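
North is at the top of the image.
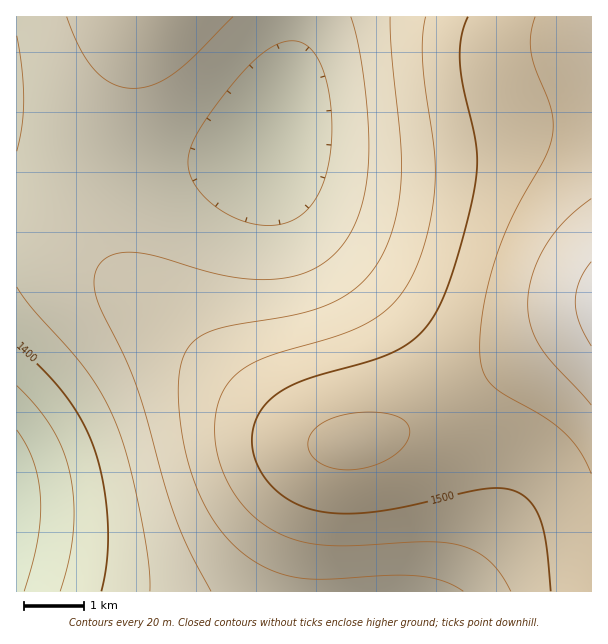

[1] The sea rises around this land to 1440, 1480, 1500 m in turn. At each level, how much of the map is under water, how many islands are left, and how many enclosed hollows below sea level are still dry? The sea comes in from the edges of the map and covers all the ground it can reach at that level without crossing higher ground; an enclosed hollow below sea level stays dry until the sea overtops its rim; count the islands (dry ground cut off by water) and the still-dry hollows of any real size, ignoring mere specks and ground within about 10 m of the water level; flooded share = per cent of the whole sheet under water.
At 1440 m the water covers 36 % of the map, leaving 0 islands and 0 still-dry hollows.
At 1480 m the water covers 60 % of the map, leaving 0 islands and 0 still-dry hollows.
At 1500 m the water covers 71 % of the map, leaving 0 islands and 0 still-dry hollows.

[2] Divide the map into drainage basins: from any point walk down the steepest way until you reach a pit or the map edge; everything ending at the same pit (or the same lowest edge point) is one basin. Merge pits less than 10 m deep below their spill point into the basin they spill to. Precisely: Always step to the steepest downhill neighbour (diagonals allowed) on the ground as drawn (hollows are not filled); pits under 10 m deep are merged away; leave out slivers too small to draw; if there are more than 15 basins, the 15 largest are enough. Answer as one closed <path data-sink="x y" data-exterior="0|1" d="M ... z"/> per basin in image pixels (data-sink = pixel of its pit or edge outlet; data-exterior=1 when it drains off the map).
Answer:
<path data-sink="275 137" data-exterior="0" d="M591 16l-448 0-28 82-15 67-2 48 5 26 9 22 12 18 104 99 44 36 39 24 22 6 24-2 44-12 28-14 116-74 25-14 22-8z"/><path data-sink="17 507" data-exterior="1" d="M141 16l-125 1 0 574 575 1 0-272-21 8-25 14-90 60-44 24-39 13-39 5-31-11-36-24-53-45-89-85-12-18-9-22-5-26 0-31 11-63z"/>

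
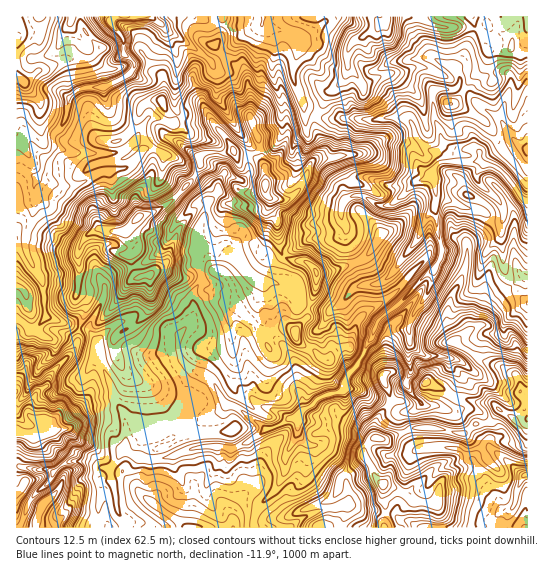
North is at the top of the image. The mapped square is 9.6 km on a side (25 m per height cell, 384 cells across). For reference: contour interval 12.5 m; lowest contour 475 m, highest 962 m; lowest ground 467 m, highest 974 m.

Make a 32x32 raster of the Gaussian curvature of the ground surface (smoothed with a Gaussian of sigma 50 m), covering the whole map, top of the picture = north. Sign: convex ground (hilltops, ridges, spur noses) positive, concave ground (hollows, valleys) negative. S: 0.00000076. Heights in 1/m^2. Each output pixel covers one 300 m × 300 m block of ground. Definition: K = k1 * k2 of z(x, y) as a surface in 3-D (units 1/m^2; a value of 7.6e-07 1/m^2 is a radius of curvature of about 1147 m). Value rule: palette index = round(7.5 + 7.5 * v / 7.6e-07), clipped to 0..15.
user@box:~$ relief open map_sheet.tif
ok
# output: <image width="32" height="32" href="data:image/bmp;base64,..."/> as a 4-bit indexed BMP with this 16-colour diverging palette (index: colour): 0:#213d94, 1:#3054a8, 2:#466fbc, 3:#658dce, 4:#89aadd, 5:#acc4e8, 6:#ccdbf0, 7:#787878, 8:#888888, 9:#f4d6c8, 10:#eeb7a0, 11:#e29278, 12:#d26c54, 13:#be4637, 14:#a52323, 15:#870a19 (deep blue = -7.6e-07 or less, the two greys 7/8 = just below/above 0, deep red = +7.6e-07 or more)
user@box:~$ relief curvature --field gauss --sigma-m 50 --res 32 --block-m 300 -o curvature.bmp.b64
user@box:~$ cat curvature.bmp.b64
<image width="32" height="32" href="data:image/bmp;base64,Qk12AgAAAAAAAHYAAAAoAAAAIAAAACAAAAABAAQAAAAAAAACAAATCwAAEwsAABAAAAAAAAAAlD0hAKhUMAC8b0YAzo1lAN2qiQDoxKwA8NvMAHh4eACIiIgAyNb0AKC37gB4kuIAVGzSADdGvgAjI6UAGQqHAFZbd3iHeHiHd5hod3llh3hqd3d3mIeHd3iFmkeGx3eHyblneIh3h3h4lofHWJd3eGU6aId3iHeIh4cHWaiHeJeIpXZ4eIeId4h4f3OnhXdpebZYiHd3h4eliJXZaIqJiWifZnd3d3mZWIdHaVp4coim9jeHd3h3Z3hdR2OJaFuVZJlneId4eHiHdIiQbXZ4ST0sd3eHeHd3d3iC/w93iHf0PGeHh3d4eJiNQMoWC1WHWbaZd3d4eIhnN7mC5Op1qnV0JoZ4iId3WqaAyHdnjkeXaGh5RXiIh3haiVllhod4loyHSbqHh3h4Znd2aoaHd5iFeqqoNYeIedeIhoOXd3h4d5hyjmeXeHfURYd8Znl4dmtninOneHc1aZh3bnSXd3d4d0V5iHiWiIeIq4Vctpl3l4ifZ2dniDaHeVdmeXd4eHa3stRag1maiHm5h2WWZoiHZXaM0rp/iKh3dIaHjJp3h4iJdfBvVmSUiHlYW1V3eHd3d1svDBCGs5yYiGeYiIaHiIdmqpZqaMV4alhpd3eIeHiHdoem+ZdmapSWVmiIh4nEeXtal5dndot3l62HeKZ2SYiFc1dYaIh6Z1l1aod3Z4b1iKuod3eXhlpmmIaXhneJk1dkZZdnd4iHmHeId4h3bkiHeLh4eIenbGh3d4h4lk8YaXd3h3eHlYtHilh3"/>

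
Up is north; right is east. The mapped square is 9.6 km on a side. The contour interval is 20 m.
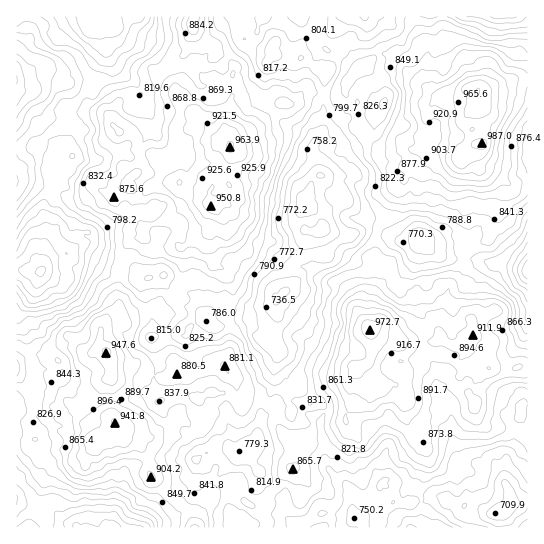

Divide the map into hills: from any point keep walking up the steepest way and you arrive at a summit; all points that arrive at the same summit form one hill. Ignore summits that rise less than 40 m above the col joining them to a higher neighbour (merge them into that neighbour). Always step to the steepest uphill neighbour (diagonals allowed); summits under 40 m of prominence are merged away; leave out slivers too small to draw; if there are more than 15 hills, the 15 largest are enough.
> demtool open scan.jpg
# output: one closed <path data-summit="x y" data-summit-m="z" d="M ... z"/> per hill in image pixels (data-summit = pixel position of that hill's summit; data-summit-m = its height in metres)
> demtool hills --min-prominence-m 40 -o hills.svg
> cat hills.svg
<path data-summit="370 330" data-summit-m="973" d="M325 229l-20 1 2 7-7 18-9 11 0 17-16 20 0 4-1-3-20 4-20-1-9-11-8 0-6 5-2 8-4 5 0 7 4 3 5 3 8 0 19-7 22-4 11-8 2 10-7 12-2 12 13 11-7 20-1 24 5 4 4 0 7-8-3 11-11 4-13 10-4 13 0 10-10 3-7 7 11 8 8 15-3 13-11 12 3 6-5 8 0 6-10-2-4 5 2 6 67 0 1-4 6 0 16-11 13 0 28 6 18-17 0-16 2-2 11 7 8 13 9 1 4-4 9 0 11-5 9 1 12 7 12-7 2-14-5-14 9-5 5 0 7 7 12 4 8 7-1-9 3-18 6-9 4-23 4-8-1-8 8-4 0-133-23-7-11 1-27-7-18 2-16-7-15-13-15 4-9-6-21-5-34 3z"/><path data-summit="230 147" data-summit-m="964" d="M109 23l-6 6 2 26-8 30-4 6-7 1-13 13-8 4 2 13-4 7-2 14 11 14-3 2-1 11-8 9-7 15-8 8-2 7 4 22-4 15-2 23 9-10 16-6 13 10 12 1 18 9 22 2 8 4 24-4 0 4 2 6 8 7 12 0 12 5 8 22 6-18 6-5 8 0 9 11 20 1 20-4 17-21 0-17 9-11 7-18-6-15 0-9 3-6 0-8 7-14 9-10-8-26 8-15-1-12 4-9 1-31 3-12-13-3-21-15-6-1-12 2-4-4-12-1-14-9-26 28-12 1-8-8-4 0-6 7-14-2-26-20-7 0-21-6z"/><path data-summit="478 91" data-summit-m="1001" d="M527 16l-284 0 1 22 10 7 9 4 8 0 4 4 12-2 6 1 21 15 13 3-3 12-1 31-4 9 1 12-8 15 8 26-9 10-7 14 0 8-3 6 0 9 3 7 5 2 16-2 14 6 34-3 21 5 9 6 15-4 15 13 16 7 18-2 27 7 11-1 22 6z"/><path data-summit="107 353" data-summit-m="948" d="M66 253l-16 6-9 13-25-2 0 131 15-6 7-14 8 2 11-10 3 1 5 11 8 7 22 9 7 0 9-4 26 0 4-2 8 0 5 5 6 2 1 7 8 12 16 12 11 16 3 8-4 3-21 0-12-3-32 11-5 5-1 12-8 14-4 28 118 1-1-6 4-5 10 2 0-6 5-8-3-6 11-12 3-13-8-15-11-8 7-7 10-3 0-10 4-13 13-10 13-6-1-6-5 5-4 0-5-4 1-24 7-22-11-6-2-7 9-20-1-9-16 8-18 3-12 5-15 2-9-6-8-25-12-4-12 0-8-7-3-9-23 3-8-4-22-2-18-9-12-1z"/><path data-summit="114 423" data-summit-m="942" d="M59 373l-2 0-11 10-8-2-7 14-15 7 0 27 5 2 9-4 3 1 3 3-1 8 8 7 2 9 0 8-4 10-25 21 0 7 22-1 17 12 8 9 15 7 33 0 5-29 8-14 1-12 5-5 32-11 12 3 21 0 4-6-14-21-8-5-13-14-4-12-6-2-5-5-8 0-4 2-26 0-9 4-7 0-22-9-8-7z"/><path data-summit="17 81" data-summit-m="902" d="M87 16l-71 1 0 252 5 2 18 1 2-2 2-24 4-15-4-22 17-27-12-9 1-14 4-3 5 3 8 0 6-4-11-12 2-14 4-7-2-13 8-4 13-13 7-1 7-12 0-8 5-16 0-12-2-6 0-8 2-4-15 7-2-2z"/><path data-summit="193 26" data-summit-m="912" d="M242 16l-109 0-25 6 13 17 21 6 7 0 26 20 14 2 6-7 4 0 10 8 10-1 21-22 4-7z"/><path data-summit="410 527" data-summit-m="826" d="M439 496l-5 0-11 5-9 0-4 4-12-1-5 4-10-1-4-4-17 16-6 0 3 1 6 8 134-1 0-10-2-4-19 0-5 3-8 0-8-5-4-8z"/>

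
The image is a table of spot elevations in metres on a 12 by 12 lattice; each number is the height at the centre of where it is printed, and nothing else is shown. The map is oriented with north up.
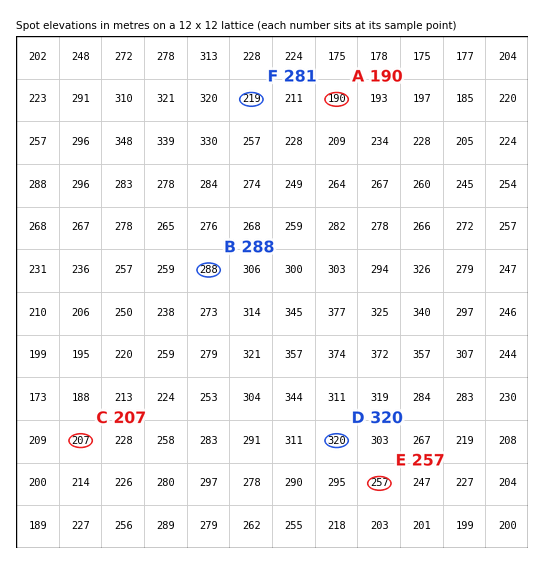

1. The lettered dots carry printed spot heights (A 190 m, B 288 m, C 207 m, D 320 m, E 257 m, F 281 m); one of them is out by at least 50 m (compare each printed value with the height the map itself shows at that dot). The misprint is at F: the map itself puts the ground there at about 219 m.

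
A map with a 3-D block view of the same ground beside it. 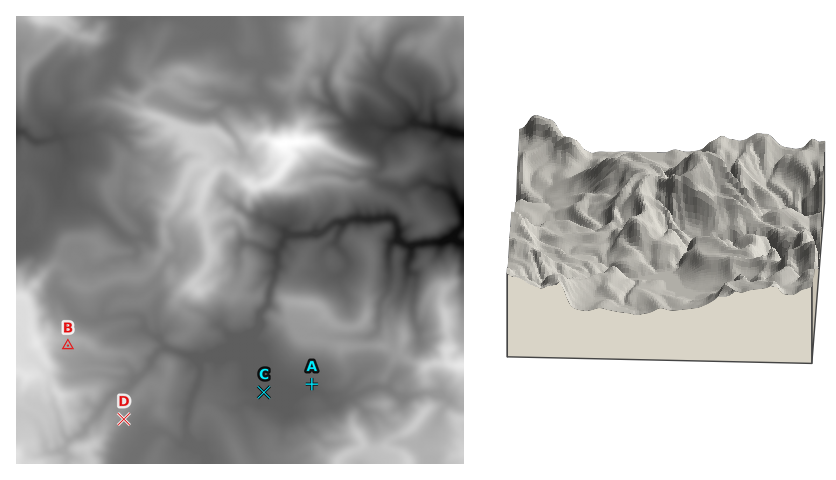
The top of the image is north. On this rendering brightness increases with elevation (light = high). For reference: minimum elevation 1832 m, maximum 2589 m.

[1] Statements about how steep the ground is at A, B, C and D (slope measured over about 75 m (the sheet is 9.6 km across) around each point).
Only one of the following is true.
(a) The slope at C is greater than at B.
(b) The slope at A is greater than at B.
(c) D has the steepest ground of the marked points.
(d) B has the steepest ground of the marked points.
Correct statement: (c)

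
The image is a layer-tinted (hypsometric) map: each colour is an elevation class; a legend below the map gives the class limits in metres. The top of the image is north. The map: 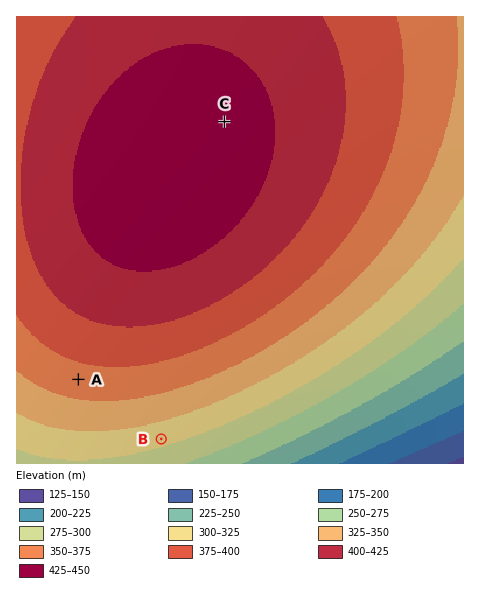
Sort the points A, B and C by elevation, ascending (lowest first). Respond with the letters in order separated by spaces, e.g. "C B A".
B A C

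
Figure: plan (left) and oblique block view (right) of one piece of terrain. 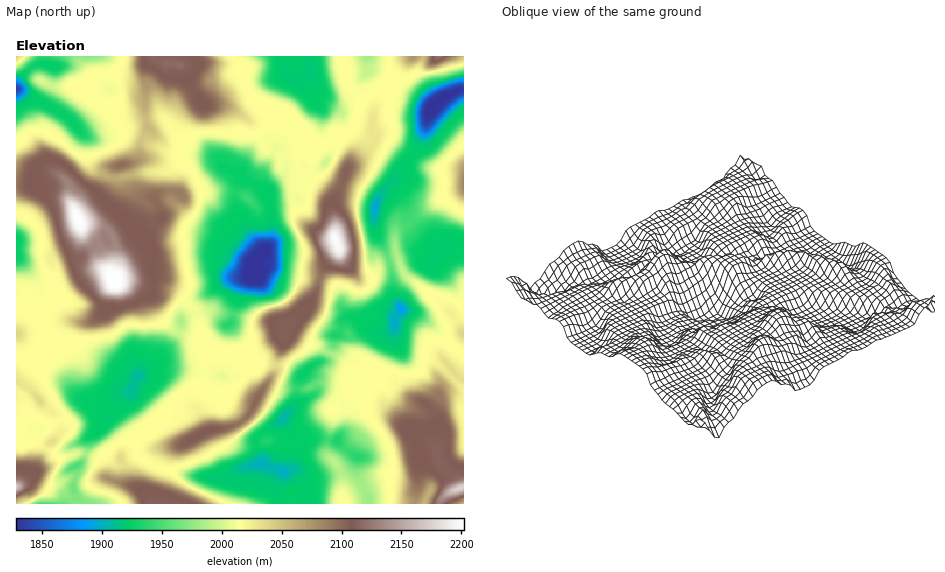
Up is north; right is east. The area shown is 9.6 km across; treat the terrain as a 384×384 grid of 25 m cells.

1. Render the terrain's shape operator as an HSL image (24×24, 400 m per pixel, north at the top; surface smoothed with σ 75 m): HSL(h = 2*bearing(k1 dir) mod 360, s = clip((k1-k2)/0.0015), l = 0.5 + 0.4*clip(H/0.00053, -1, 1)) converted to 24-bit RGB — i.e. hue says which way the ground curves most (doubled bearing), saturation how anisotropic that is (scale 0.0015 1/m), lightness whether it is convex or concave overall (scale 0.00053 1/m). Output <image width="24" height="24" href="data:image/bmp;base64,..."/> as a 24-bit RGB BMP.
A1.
<image width="24" height="24" href="data:image/bmp;base64,Qk32BgAAAAAAADYAAAAoAAAAGAAAABgAAAABABgAAAAAAMAGAAATCwAAEwsAAAAAAAAAAAAAvaPuJsPoQ83MlChUc1MueCIzje6ql77Mq9zkntzhqTuXpxgjdTgbhztLgnyReHOEJ1OQ4uC/akV6do1fVkOU3c5vEwLp/8z632q44KXvHYCEJDCfx9L1esjyb9iMik4egFELMyYALC4Fan1GZ5J/moFseF9KjGRuKmBRqdt4Y0C4t4+5PSJg5timOLSnSKouKCjA4TdV1TbnAJDq1JBzsqdZcTxBozh63WJXdsxIblDRMcIpKolgeoRRdoyZR1KQwe3nyEtwKBsVp44/bR+grMCNiJaCLupzMUdan2xZ1XVpAkYPEHVY6KXLh26WN5+mnJ/t+s/8zHXtzOZJBS4TVa+YfnSSWl54oIMTPiwXlV+WQkKYbeVLgpmBkZOB1udMbVp7eYRmkdClsGTtPWBzFGgm6IDauYSkPGw3Lnob2+5T8HP//8zlBkooMGZXjzSb2s+2Z3DMdLS1Kj2v2OzhmW+Jna+I1SC2YlSBjsOba9o5QRsoe4B1aolyHksu4FGiyZS2eo52enReKUlT+NXT4Y3JFWNuGGhc2ZOCmX6GeH+ETZF7kz6Xw7Haz7uTgC6ScqWnrJVpdCE5lohQOI5Wi4h0WHp4KmE7wVMwtYJ+eIV1XH18JY5N/8zYKHieKUOpP1ersaOMfYKCdYB0QJZkXXI307GCpDeYfWdtkHyApHS0oa++qnNdRXBkcGqLbYJ8Mi9Xy8yHiHuAeYWHa4Fukk4V82MYCjsfDk8dxKeLh5+nrd/oHxnI1UNpnqtLmKJrZpxuenyAhXp8kHFbvFBYQY4uQ0YhU08qLmxRrsCRgbCod3LQnk2Y0TKv9NjXG6vgN+r6Ms2XpONQUx8VKBE44MyJfJt2jE9fo3Cee3SCkkqr8Xn26Xd4oastPFerWsnFOMzMq6x3lNI3DxQk0zTY2PPhtI6d6Hd4JmsoJXhSdlBMk591LD9qV9B/wz1Kc6yKfnV2e36AVYhtKxUM5ZhI6SJQf5bUztmYIm5zbc2RwK7fIFC3JOLNhMnk+4f39tXfhYnRKQ0ycJAlTIc4IixSThwUlt6HfZqNmIukh3eCZB9eaN+z12u12/DpKqe4uZCKQHLGns5sFVYoJ8eDKIMaJwwMSk4a6pBe/E49TxZYsuemSLrWRhllzP/xgajo1E3ItiuCsXlrYBiYXLDQyOnk0d7Lcjifn5p6aZ/NksdylSqOiY0rOlddGzlFpklMuXJY/26GYeqnPf/g1HjbRv/rYogUOyscM59LVCV4wz10uN1VV5AoQ5sxvKVKej9tpsGMgTyTv65dPDpo2ZWWIFJGDhQlUJRGiUgs2n9v2vfUHLDLTA934e6JVj5keH57YnZgHYkcVB91z3to6vPYNZKYoV+AfXaAxaR+KmtAvpppNU5mm4CG2FrOIVi2GzlyuvPpot7r9PLXKh+qGA414q2FhGeDbmJTTCshYqMuKJlgT9HJ2/LZbziah2eFfoeQqoSA1mWllL9TM1pqTH50l3BoPjuSXezdG3Zh4+k89+yFUhFLHy9asot4vkOqvUWffK7WpLbdeMvMRuuDumpHeVakbXKfjG2fkpPKrI7bhmvevrzcLjqWg7ynOCNRw+BqLlFs6M2c68SWljJJDDo4bIRlPDyC1K+ptDO7wLOgeXGJgMOJXMTOpyBoknUrRZcgSmUeno42zXM9P2G3fEBtfkhKYyVlityJboh6F1xd/dTOvHTAGpmoSHRsOydZudOLR2GZso3RubreoOnPcxiCPY/I06js5KjmY3O6Y3N7z9V0IRIdXDwpgS8ycNe3h56Ai4Z+LGdplfFr23fC3IupFFhPH6GcxWvcSqXGP5g4uM8mr9w2Jgcup1IbV3RAtXNCq7JgYl2IwmJgeS2jhbbTc7vIeZaAeIN7gI2GgHaiRIhKmFdPrISO6LOfDYOgIjGb3W+E0s1xrebQbAUhQw4nh86Jb26GoqtXo6RIbTxTvjU3ZMJTQ41mbLisc3CGgpeOjuXZYB6twWyFkIVynpl64d+RDzM7FFBsYMw94DQwMBIDkxw0mt7JfpySY1F8xLWMhTtqQUV0rdu+wMfYgZfHZU2ElsrXruvrWBMyGhs01qtacY96mHt25r6iVCIyBywWF6QqAHsuzfP+ubX3r4y0h3WDUll6vW5IrFOpgLK6jLx0aplJa0NkqctlHT8UWS8igGhtQBpXyemxXI+VmnmKu3p630qSb0goDiwHAGAdLzIBGioJpc9UskuZbjl/2Itwi6uuhpOgk6O9u8LpPUC+2uXwaCnPdHCBdHB/NSGUz92tUGyMmGN3u0KLjwzv+tHsgKfD"/>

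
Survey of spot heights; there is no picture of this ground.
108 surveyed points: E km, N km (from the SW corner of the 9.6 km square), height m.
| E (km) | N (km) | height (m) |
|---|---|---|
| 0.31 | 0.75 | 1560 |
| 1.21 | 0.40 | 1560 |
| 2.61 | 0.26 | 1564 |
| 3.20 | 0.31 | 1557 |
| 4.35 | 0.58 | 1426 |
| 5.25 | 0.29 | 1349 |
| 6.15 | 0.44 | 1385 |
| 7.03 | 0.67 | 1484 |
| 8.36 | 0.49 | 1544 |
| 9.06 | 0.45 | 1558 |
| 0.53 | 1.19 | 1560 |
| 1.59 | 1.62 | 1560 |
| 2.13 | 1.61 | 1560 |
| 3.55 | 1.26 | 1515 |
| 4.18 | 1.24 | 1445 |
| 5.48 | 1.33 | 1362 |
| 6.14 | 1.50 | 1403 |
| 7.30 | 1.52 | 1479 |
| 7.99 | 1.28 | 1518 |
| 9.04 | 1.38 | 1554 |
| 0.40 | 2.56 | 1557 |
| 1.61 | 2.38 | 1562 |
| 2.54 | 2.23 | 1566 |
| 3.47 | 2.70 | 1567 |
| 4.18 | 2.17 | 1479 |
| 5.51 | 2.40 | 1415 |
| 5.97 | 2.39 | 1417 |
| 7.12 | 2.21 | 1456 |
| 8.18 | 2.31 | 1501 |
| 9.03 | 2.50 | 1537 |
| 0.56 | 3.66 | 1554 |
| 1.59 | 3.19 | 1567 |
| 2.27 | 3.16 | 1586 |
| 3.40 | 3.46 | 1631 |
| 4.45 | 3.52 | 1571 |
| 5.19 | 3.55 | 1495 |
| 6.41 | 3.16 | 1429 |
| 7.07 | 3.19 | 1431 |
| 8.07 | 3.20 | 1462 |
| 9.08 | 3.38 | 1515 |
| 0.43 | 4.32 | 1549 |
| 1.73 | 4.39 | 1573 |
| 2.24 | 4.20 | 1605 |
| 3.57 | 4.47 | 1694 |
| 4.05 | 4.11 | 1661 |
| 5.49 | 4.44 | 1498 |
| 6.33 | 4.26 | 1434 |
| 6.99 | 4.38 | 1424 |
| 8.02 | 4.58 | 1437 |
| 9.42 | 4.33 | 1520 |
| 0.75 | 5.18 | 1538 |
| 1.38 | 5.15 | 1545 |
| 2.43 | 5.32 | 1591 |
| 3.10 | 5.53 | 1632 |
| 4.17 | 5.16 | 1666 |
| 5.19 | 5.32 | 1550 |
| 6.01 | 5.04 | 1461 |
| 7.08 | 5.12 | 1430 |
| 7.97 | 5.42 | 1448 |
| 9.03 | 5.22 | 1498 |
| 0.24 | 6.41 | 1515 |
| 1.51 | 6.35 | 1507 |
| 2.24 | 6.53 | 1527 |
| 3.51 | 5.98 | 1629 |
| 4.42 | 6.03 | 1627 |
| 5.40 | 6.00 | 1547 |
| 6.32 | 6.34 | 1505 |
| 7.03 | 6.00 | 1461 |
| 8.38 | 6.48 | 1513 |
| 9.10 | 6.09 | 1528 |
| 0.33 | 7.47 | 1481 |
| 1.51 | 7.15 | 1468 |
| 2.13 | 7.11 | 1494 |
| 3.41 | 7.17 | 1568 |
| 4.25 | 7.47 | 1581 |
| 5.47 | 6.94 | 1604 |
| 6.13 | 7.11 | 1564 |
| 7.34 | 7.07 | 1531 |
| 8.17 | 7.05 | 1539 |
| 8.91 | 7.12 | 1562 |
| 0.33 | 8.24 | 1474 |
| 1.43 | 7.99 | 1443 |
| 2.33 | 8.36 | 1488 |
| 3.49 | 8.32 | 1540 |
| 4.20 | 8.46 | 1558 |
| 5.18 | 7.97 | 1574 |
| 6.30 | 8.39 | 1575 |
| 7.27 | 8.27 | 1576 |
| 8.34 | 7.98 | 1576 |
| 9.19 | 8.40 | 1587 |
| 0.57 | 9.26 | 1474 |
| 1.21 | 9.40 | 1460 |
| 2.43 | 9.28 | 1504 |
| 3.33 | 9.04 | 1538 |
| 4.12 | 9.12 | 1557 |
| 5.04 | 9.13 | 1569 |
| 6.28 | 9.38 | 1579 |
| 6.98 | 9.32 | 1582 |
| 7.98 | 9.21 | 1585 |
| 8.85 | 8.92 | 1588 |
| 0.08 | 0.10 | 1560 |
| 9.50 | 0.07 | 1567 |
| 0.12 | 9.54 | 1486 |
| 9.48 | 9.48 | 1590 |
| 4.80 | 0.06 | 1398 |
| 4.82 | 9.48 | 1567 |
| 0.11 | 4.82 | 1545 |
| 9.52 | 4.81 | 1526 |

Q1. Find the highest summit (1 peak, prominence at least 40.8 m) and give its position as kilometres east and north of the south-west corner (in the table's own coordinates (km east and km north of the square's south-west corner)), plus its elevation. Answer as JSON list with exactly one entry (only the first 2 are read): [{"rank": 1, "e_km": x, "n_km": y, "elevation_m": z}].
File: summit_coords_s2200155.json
[{"rank": 1, "e_km": 3.64, "n_km": 4.61, "elevation_m": 1696}]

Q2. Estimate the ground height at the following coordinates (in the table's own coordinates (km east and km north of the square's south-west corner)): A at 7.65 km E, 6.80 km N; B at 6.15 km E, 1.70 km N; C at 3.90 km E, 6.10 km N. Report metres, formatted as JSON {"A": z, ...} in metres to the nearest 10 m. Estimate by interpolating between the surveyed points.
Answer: {"A": 1520, "B": 1410, "C": 1640}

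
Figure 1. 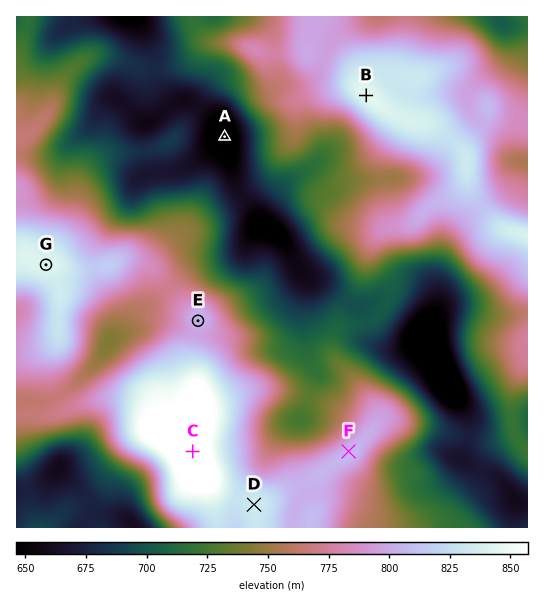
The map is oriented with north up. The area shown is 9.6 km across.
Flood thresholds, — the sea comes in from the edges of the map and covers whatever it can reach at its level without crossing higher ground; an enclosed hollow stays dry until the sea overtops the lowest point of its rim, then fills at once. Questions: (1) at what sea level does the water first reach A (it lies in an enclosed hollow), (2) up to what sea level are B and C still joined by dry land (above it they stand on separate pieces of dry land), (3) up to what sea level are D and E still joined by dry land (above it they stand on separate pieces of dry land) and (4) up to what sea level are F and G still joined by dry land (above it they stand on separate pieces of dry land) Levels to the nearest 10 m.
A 680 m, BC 700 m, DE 800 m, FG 770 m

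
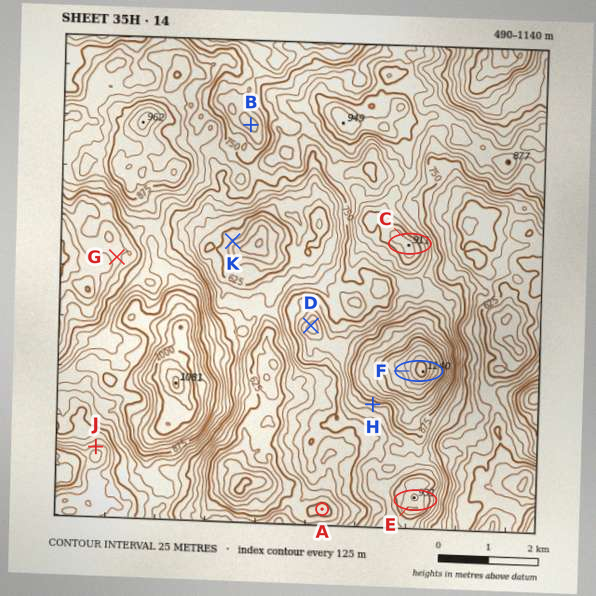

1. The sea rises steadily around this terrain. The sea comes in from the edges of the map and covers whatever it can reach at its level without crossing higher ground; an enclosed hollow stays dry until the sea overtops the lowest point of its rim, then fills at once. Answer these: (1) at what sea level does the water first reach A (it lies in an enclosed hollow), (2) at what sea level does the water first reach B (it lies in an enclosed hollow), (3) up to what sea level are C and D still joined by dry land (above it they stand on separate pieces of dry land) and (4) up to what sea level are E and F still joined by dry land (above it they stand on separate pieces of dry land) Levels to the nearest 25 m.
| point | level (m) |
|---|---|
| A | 650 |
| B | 725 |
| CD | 800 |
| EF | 825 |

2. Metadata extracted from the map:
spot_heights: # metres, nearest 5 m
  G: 685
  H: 855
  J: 665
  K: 595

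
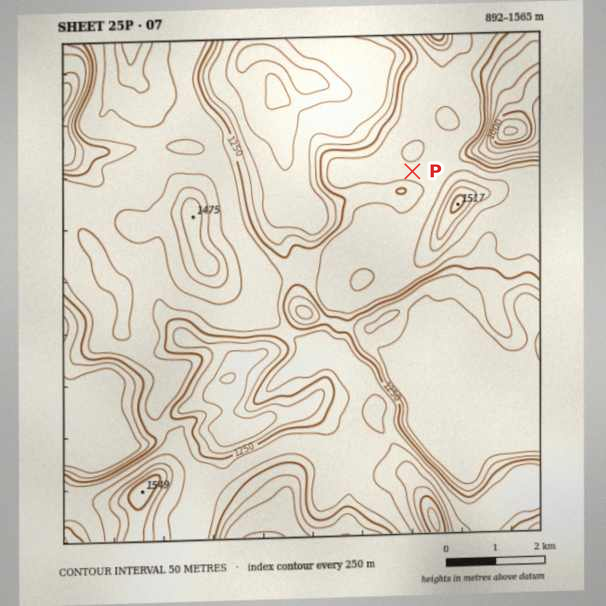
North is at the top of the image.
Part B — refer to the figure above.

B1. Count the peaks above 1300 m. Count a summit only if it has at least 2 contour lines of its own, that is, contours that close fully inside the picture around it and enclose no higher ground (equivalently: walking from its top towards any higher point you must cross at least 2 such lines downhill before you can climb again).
2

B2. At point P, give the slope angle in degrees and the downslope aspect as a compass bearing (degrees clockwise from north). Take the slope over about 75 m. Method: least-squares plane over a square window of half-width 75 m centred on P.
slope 5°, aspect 188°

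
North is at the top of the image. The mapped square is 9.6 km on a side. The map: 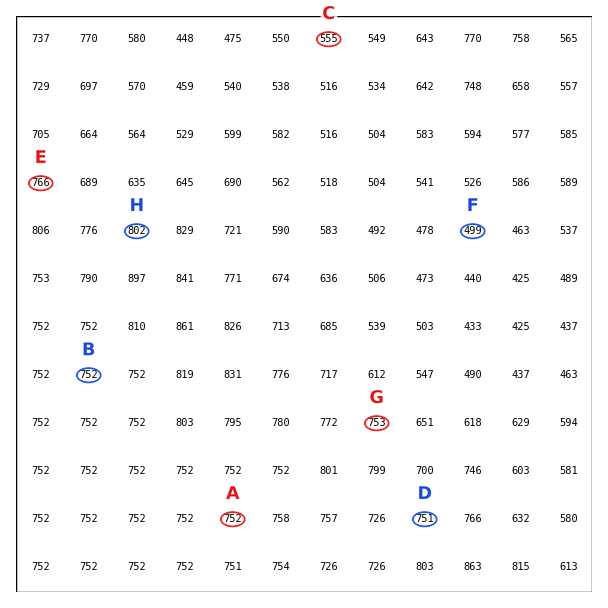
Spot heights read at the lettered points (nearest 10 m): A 750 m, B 750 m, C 560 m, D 750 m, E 770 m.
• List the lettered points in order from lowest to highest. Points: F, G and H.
F G H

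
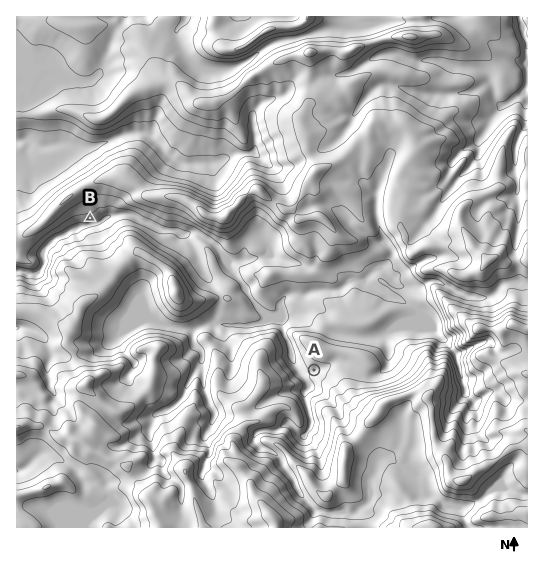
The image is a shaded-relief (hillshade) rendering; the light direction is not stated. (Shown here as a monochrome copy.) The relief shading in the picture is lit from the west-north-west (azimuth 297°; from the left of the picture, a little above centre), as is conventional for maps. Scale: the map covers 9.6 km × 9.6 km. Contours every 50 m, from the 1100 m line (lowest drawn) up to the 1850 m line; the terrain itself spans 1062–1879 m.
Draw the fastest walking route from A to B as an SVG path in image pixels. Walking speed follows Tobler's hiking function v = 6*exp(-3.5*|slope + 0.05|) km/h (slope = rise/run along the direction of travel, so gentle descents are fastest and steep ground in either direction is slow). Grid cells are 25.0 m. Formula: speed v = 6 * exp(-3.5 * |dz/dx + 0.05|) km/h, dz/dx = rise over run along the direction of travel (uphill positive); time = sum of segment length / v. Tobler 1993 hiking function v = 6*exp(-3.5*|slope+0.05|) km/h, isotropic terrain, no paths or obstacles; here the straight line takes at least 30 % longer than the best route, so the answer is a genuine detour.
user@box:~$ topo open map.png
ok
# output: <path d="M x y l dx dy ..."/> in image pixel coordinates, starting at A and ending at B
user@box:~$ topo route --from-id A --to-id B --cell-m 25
<path d="M314 370l-3 0-2-1-8-8-10-19-5-5-3-6-4-4-8-4-33-33-1-3-4-4-19-9-8-8-4-8-15-15-8-4-2-4-3-2-5-3-6 0-8-4-5-1-21-11-24 0-8 4-7 0"/>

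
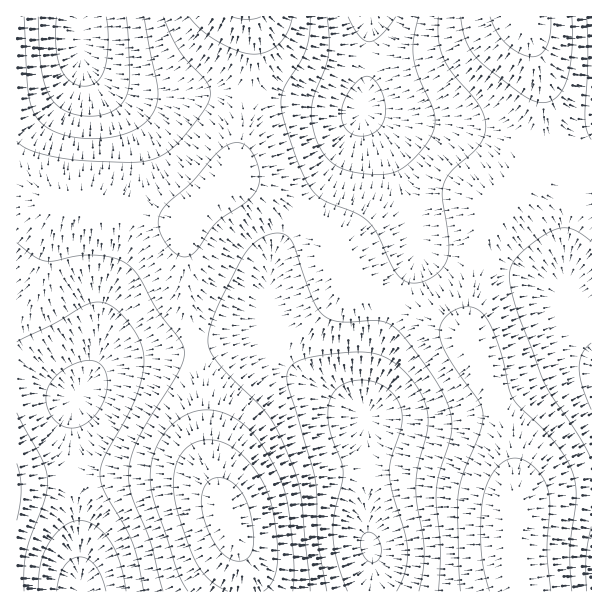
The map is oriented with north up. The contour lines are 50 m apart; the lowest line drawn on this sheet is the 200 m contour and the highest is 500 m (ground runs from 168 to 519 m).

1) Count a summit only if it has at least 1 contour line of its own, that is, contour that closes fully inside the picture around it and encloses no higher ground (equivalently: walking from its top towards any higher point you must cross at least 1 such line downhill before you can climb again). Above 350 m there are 2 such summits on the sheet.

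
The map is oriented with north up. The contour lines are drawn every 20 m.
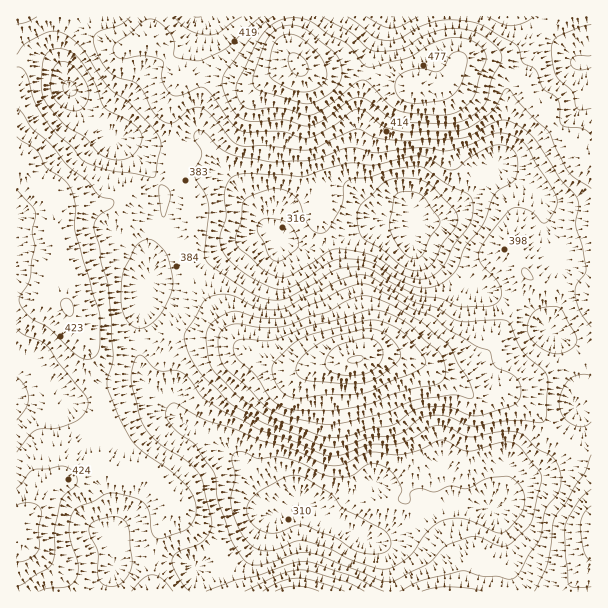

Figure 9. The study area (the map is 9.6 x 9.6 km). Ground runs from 290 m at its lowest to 540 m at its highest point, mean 395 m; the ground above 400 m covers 39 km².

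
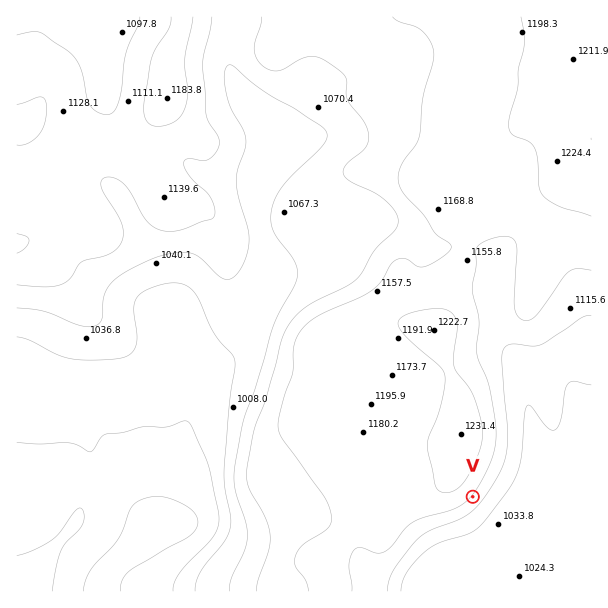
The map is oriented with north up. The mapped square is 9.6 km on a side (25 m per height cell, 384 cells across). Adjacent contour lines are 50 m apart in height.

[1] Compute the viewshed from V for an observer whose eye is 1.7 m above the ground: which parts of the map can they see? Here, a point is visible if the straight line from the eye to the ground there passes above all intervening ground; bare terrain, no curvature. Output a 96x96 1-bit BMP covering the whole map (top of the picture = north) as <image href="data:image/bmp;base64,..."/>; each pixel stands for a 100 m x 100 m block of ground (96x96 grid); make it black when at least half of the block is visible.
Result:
<image width="96" height="96" href="data:image/bmp;base64,Qk2+BAAAAAAAAD4AAAAoAAAAYAAAAGAAAAABAAEAAAAAAIAEAAATCwAAEwsAAAIAAAAAAAAA////AAAAAAAAAAAAAAAAAB////8AAAAAAAAAAA////8AAAAAAAAAAAf///8AAAAAAAAAAAP///8AAAAAAAAAAAH///8AAAAAAAAAAAD///8AAAAAAAAAAAB///8AAAAAAAAAAAB///8AAAAAAAAAAAA///8AAAAAAAAAAAA///8AAAAAAAAAAAAf//8AAAAAAAAAAAAf//8AAAAAAAAAAAAP//8AAAAAAAAAAAAP//8AAAAAAAAAAAAP//8AAAAAAAAAAAAf//8AAAAAAAAAAAAf//8AAAAAAAAAAAAB//8AAAAAAAAAAAAA//8AAAAAAAAAAAAAf/8AAAAAAAAAAAAAH/8AAAAAAAAAAAAAD/8AAAAAAAAAAAAAB/8AAAAAAAAAAAAAA/8AAAAAAAAAAAAAAf8AAAAAAAAAAAAAAf8AAAAAAAAAAAAAAP8AAAAAAAAAAAAAAP8AAAAAAAAAAAAAAH8AAAAAAAAAAAAAAH8AAAAAAAAAAAAAAD8AAAAAAAAAAAAAAB8AAAAAAAAAAAAAAA8AAAAAAAAAAAAAAA8AAAAAAAAAAAAAAAcAAAAAAAAAAAAAAAcAAAAAAAAAAAAAAAMAAAAAAAAAAAAAAAMAAAAAAAAAAAAAAAEAAAAAAAAAAAAAAAEAAAAAAAAAAAAAAAAAAAAAAAAAAAAAAAAAAAAAAAAAAAAAAAAAAAAAAAAAAAAAAAAAAAAAAAAAAAAAAAAAAAAAAAAAAAAAAAAAAAAAAAAAAAAAAAAAAAAAAAAAAAAAAAAAAAAAAAAAAAAAAAAAAAAAAAAAAAAAAAAAAAAAAAAAAAAAAAAAAAAAAAAAAAAAAAAAAAAAAAAAAAAAAAAAAAAAAAAAAAAAAAAAAAAAAAAAAAAAAAAAAAAAAAAAAAAAAAAAAAAAAAAAAAAAAAAAAAAAAAAAAAAAAAAAAAAAAAAAAAAAAAAAAAAAAAAAAAAAAAAAAAAAAAAAAAAAAAAAAAAAAAAAAAAAAAAAAAAAAAAAAAAAAAAAAAAAAAAAAAAAAAAAAAAAAAAAAAAAAAAAAAAAAAAAAAAAAAAAAAAAAAAAAAAAAAAAAAAAAAAAAAAAAAAAAAAAAAAAAAAAAAAAAAAAAAAAAAAAAAAAAAAAAAAAAAAAAAAAAAAAAAAAAAAAAAAAAAAAAAAAAAAAAAAAAAAAAAAAAAAAAAAAAAAAAAAAAAAAAAAAAAAAAAAAAAAAAAAAAAAAAAAAAAAAAAAAAAAAAAAAAAAAAAAAAAAAAAAAAAAAAAAAAAAAAAAAAAAAAAAAAAAAAAAAAAAAAAAAAAAAAAAAAAAAAAAAAAAAAAAAAAAAAAAAAAAAAAAAAAAAAAAAAAAAAAAAAAAAAAAAAAAAAAAAAAAAAAAAAAAAAAAAAAAAAAAAAAAAAAAAAAAAAAAAAAAAAAAAAAAAAAAAAAAAAAAAAAAAAAAAAAAAAAAAAAAAAAAAAAAAAAAAAAAAAAAAAAAAAAAAAAAAAAAAAAAAAAAAAAAAAAAAAAAAAAAAAAAAAAAAAAAAAAAAAAAAAAA="/>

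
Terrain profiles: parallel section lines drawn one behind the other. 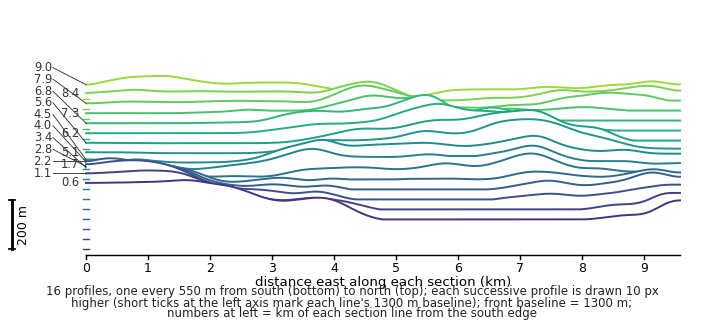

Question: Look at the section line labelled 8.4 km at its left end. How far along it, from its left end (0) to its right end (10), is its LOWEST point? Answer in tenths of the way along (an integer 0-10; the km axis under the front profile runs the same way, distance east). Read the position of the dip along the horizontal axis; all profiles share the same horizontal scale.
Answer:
6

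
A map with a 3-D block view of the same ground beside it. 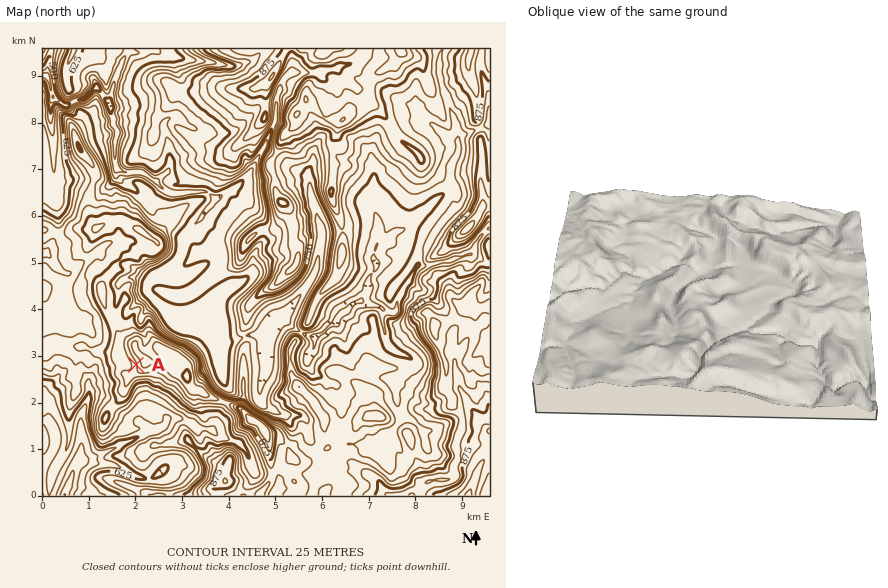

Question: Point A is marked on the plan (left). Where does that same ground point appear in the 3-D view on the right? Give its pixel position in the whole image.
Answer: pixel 801 248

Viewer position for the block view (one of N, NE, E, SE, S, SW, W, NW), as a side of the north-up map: N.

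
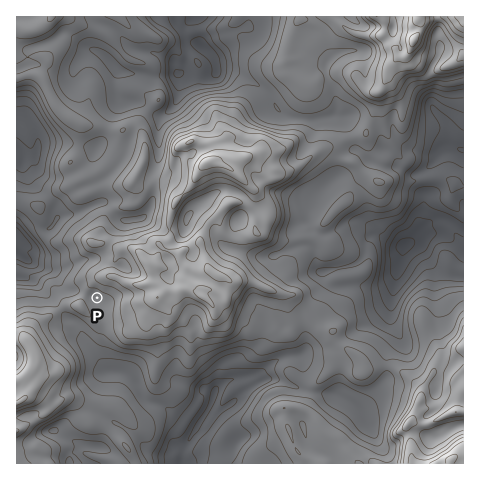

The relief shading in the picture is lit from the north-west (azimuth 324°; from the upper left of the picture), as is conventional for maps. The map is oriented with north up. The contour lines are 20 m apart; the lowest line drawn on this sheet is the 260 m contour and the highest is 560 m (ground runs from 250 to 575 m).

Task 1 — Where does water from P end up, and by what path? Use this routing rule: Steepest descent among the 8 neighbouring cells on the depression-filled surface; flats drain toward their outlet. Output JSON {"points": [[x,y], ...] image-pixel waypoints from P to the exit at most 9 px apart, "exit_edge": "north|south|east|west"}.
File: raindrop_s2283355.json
{"points": [[97, 298], [88, 294], [78, 292], [69, 291], [60, 283], [52, 273], [42, 269], [33, 263], [24, 258], [17, 255]], "exit_edge": "west"}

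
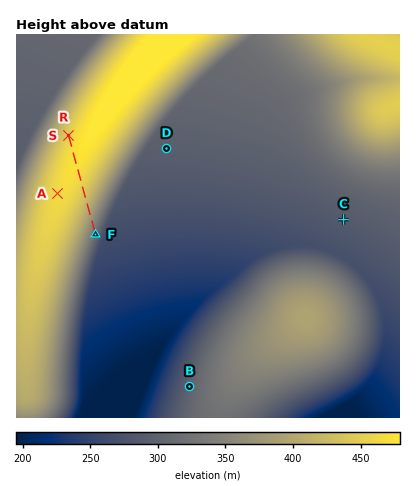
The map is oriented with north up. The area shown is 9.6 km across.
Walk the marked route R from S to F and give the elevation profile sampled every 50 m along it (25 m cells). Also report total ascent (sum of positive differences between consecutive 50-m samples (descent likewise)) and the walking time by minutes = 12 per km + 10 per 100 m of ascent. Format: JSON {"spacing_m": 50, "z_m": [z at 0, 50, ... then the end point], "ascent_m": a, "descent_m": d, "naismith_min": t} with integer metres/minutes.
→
{"spacing_m": 50, "z_m": [452, 455, 458, 461, 463, 465, 467, 469, 470, 471, 472, 473, 473, 473, 473, 472, 472, 471, 470, 468, 467, 465, 463, 460, 458, 455, 452, 449, 446, 442, 438, 434, 430, 426, 421, 416, 412, 406, 401, 396, 390, 384, 378, 372, 366, 359, 353, 346, 339, 332, 325, 318, 315], "ascent_m": 21, "descent_m": 158, "naismith_min": 33}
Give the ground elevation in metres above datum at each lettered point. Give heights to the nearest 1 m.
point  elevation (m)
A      464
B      298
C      286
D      293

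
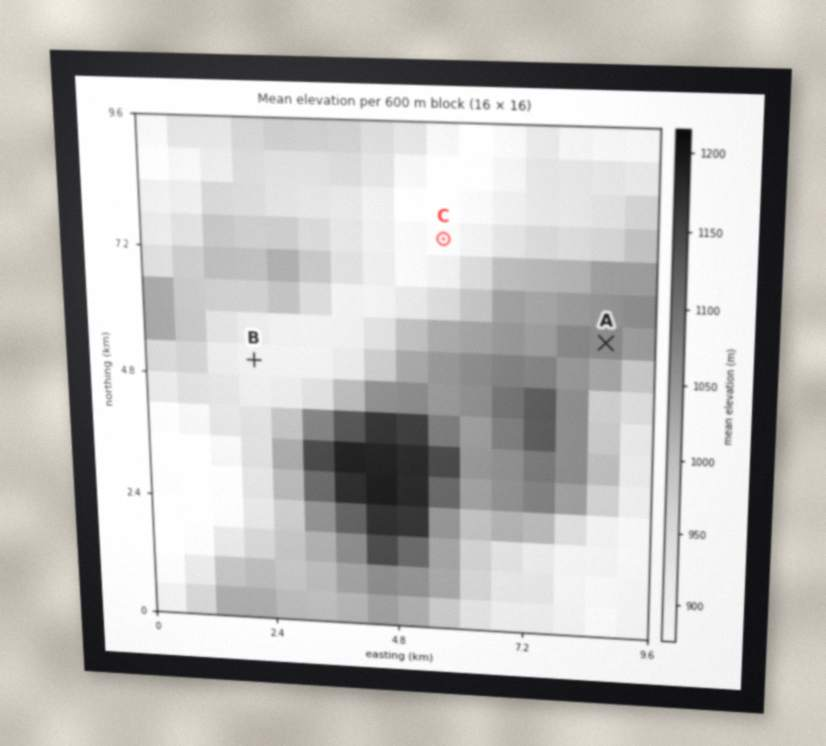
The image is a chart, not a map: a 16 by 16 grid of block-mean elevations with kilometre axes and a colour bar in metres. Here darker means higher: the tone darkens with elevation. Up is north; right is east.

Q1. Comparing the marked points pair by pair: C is lower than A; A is higher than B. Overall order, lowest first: C B A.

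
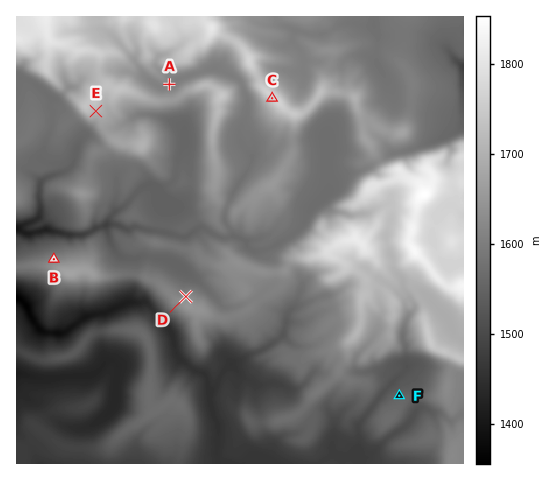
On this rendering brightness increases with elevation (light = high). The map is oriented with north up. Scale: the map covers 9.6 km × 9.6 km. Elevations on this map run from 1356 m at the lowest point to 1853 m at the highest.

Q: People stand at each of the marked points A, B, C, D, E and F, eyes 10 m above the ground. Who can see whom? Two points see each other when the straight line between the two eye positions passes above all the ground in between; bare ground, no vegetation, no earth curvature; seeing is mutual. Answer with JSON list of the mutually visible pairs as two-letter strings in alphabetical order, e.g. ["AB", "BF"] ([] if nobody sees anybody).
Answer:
["BC", "BE", "CD", "CE", "DE"]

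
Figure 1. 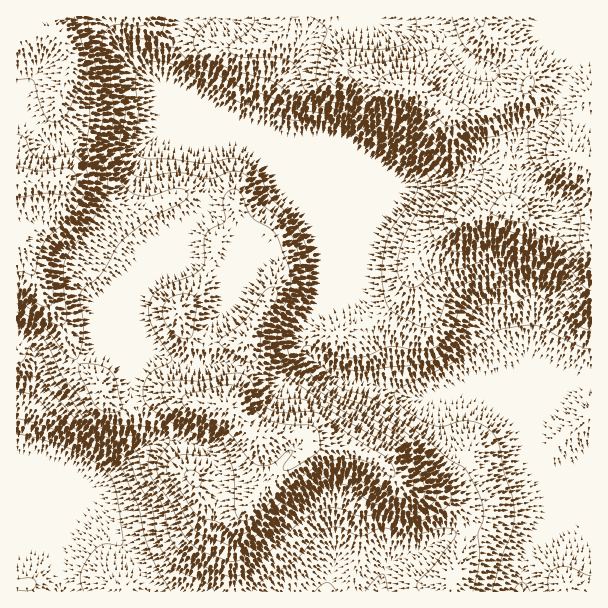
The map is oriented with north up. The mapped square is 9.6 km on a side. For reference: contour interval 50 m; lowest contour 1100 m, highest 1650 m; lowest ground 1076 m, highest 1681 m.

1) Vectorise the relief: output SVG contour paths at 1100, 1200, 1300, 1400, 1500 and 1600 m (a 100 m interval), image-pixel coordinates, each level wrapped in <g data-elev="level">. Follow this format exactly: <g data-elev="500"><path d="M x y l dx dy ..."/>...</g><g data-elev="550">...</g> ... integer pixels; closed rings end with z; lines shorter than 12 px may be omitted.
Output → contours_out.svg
<g data-elev="1100"><path d="M17 590l13 0 4-2 2-4-1-4-3-2-15 1"/><path d="M514 591l4-7 4-2 5 4 3 5"/><path d="M17 434l37 9 19 7 28 17 7 7 5 7 6 25 4 37-4 3-11-2-6 1-10 8-8 11-3 9 0 9 3 9"/></g><g data-elev="1200"><path d="M252 591l3-4 7-6 34-21 21-24 12-8 10-1 21 9 23-8 28 6 11-1 21-5 10 2 3 4-2 5-20 27-16 16-1 5 2 4"/><path d="M473 591l6-31-1-26 5-13 1-8-5-18-12-24-4-4-16-9-24-21-48-36-10-6-22-6-8-5-7-7-2-6 6-2 37 1 44-5 18-4 15-8 12-11 7-10 8-19 6-6 10-4 23 1 19-9 6 1 6 3 35 27 13 4"/><path d="M17 391l16 5 22 20 29 19 32 15 10 7 5 7 7 20 14 22 5 31 8 20 12 13 28 12 6 5 4 4"/></g><g data-elev="1300"><path d="M17 363l4-1 3-3 5-12 4 0 9 9 13 27 16 16 16 21 14 8 36 9 10 5 3 5-2 18 2 9 20 27 13 33 8 9 9 7 27 11 9 0 10-5 50-49 19-15 14-7 10-1 9 2 23 16 24 10 10 2 9 0 8-3 10-7 4-6 1-7-3-8-19-31-11-12-35-23-48-25-19-15-9-12-6-18-1-12 4-9 12-20 5-12 3-18-1-19-5-17-7-15-9-11-18-17-10-21-5-8-7-6-11-4-9 1-16 4-8 1-34-5-24 0-6-3-5-4-2-12 5-29-3-25 1-9 2-6 5-5 6-3 7-2 8 1 7 2 17 10 22 10 20 14 10 4 26 7 24 11 33 2 19 5 37 20 34 29 5 7-1 8-4 9-23 31-4 12-3 18-1 18 3 21 4 8 7 6 24 12 11 1 8-7 10-24 9-9 25-10 29-7 13-2 17 2 15 6 9 8 15 20 5 4 5 1"/></g><g data-elev="1400"><path d="M236 534l7 0 9-5 54-48 12-8 11-4 16-1 15 3 11 6 18 16 10 5 6 0 5-2 3-4 1-4-2-11-7-15-7-10-8-6-70-41-20-6-21 0-7-6-3-10 2-21-2-27 4-12 16-27 2-12-1-12-14-37-6-7-18-10-4-7-7-17-2-3-5-2-6 2-4 7-1 6 2 17-3 3-12 5-5 7-1 7 1 18-2 6-11 8-30 12-7 6-4 6-3 10 2 12 7 14 14 21 1 4-3 3-13 6-6 5-5 9-2 10 2 9 11 11 18 11 27 13 8 6 2 6-2 5-6 2-18-2-8 2-9 8-2 4 1 5 30 42 6 3 13 3 14 10z"/><path d="M103 411l11 1 5-1 3-3-8-31-4-6-6-4-9-3-14 0-2 4 2 9 13 27 4 4z"/><path d="M17 312l9 3 14 9 11 11 14 18 6 5 6 1 4-9 2-15 0-15-3-21 2-9 19-15 16-29 9-9 23-17 32-17 7-6 0-3-2-3-7-3-8 1-24 7-9-1-7-3-6-5-5-7-12-31 1-9 5-26-4-45 0-12 2-7 5-6 6-4 26-2 9-2 5-6 2-13"/><path d="M210 17l0 4-12 11-4 7 1 9 8 9 31 13 38 11 21 15 10 6 33 8 13 4 42 23 43 33 7 9 2 9-2 7-10 18-2 12 4 11 8 9 9 5 11 2 25-7 11 0 53 13 16 8 19 22 6 3"/></g><g data-elev="1500"><path d="M284 470l3 1 6-3 19-12 7-6 2-4-2-11-4-8-7-2-24-1-18-5-10-8-13-21-9-5-13 1-33 8-5 2-1 6 4 6 39 22 9 8 14 20 7 6 8 2 7-1 6-4 11-10 5-1-1 5-7 10z"/><path d="M17 293l7 2 20 11 4 1 3-2 2-9-2-30 2-12 5-9 23-27 16-32 0-13-9-20-1-7 3-24 0-23 6-27-8-48 0-7"/><path d="M310 17l12 7 5 6-8 23-3 21 1 10 4 6 6 4 23 6 24 15 27 11 48 36 10 3 17-4 6 4 1 9-5 14-6 9-12 12-4 6-1 7 3 5 9 4 21-3 10 1 39 10 20-3 4 3 20 23 6 5 4 1"/></g><g data-elev="1600"><path d="M17 197l28-4 21 1 8-6 3-8-3-7-6-5-27 3-24-4"/><path d="M452 17l7 19 6 11 8 6 20 10 5 5 1 6-4 6-4 1-6 0-19-6-8-6-12-16-9-5-26 10-57 8-5 3 0 5 28 27 7 4 20 5 11 4 10 8 14 15 8 4 8-1 18-11 31-15 45-10 6 0 5 6 1 9-14 25-2 8 2 7 4 7 6 6 30 20 4 2"/></g>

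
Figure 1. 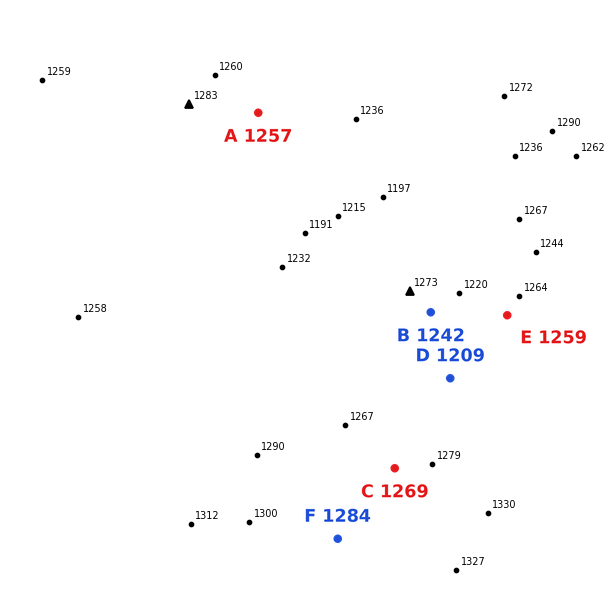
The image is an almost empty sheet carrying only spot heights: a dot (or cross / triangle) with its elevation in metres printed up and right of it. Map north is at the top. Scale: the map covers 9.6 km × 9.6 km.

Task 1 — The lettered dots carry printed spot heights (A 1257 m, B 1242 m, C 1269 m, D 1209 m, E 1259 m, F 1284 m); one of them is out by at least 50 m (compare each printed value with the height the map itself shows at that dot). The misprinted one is D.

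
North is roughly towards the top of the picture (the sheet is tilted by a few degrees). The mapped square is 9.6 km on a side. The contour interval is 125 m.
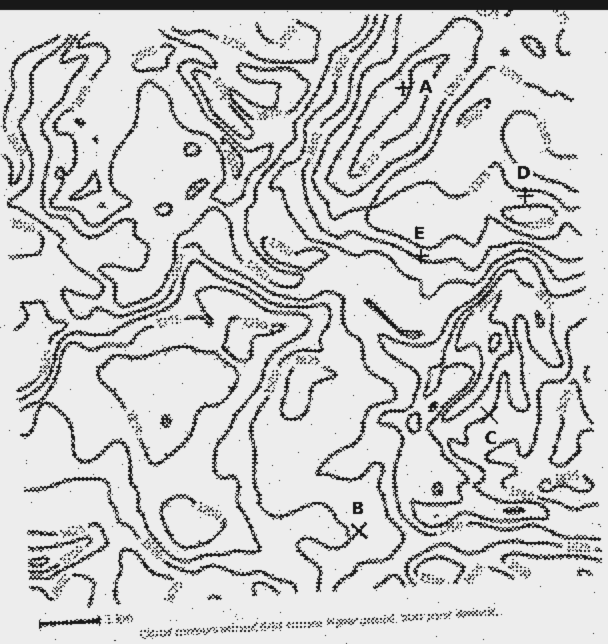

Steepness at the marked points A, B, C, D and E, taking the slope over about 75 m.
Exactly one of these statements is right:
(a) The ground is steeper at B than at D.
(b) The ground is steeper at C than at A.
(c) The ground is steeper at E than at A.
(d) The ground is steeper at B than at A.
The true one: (c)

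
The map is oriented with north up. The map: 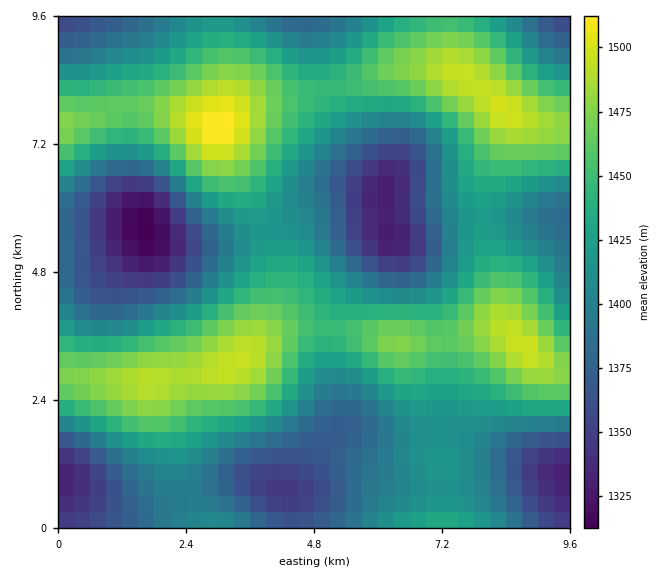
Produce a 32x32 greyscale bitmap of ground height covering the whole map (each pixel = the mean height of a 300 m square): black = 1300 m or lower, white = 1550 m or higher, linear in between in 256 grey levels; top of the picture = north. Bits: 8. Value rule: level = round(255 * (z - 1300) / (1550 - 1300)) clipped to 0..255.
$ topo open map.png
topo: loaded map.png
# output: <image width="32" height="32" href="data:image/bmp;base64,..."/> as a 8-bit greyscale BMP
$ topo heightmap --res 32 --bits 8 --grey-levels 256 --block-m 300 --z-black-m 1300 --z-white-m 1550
<image width="32" height="32" href="data:image/bmp;base64,Qk02CAAAAAAAADYEAAAoAAAAIAAAACAAAAABAAgAAAAAAAAEAAATCwAAEwsAAAABAAAAAAAAAAAAAAEBAQACAgIAAwMDAAQEBAAFBQUABgYGAAcHBwAICAgACQkJAAoKCgALCwsADAwMAA0NDQAODg4ADw8PABAQEAAREREAEhISABMTEwAUFBQAFRUVABYWFgAXFxcAGBgYABkZGQAaGhoAGxsbABwcHAAdHR0AHh4eAB8fHwAgICAAISEhACIiIgAjIyMAJCQkACUlJQAmJiYAJycnACgoKAApKSkAKioqACsrKwAsLCwALS0tAC4uLgAvLy8AMDAwADExMQAyMjIAMzMzADQ0NAA1NTUANjY2ADc3NwA4ODgAOTk5ADo6OgA7OzsAPDw8AD09PQA+Pj4APz8/AEBAQABBQUEAQkJCAENDQwBEREQARUVFAEZGRgBHR0cASEhIAElJSQBKSkoAS0tLAExMTABNTU0ATk5OAE9PTwBQUFAAUVFRAFJSUgBTU1MAVFRUAFVVVQBWVlYAV1dXAFhYWABZWVkAWlpaAFtbWwBcXFwAXV1dAF5eXgBfX18AYGBgAGFhYQBiYmIAY2NjAGRkZABlZWUAZmZmAGdnZwBoaGgAaWlpAGpqagBra2sAbGxsAG1tbQBubm4Ab29vAHBwcABxcXEAcnJyAHNzcwB0dHQAdXV1AHZ2dgB3d3cAeHh4AHl5eQB6enoAe3t7AHx8fAB9fX0Afn5+AH9/fwCAgIAAgYGBAIKCggCDg4MAhISEAIWFhQCGhoYAh4eHAIiIiACJiYkAioqKAIuLiwCMjIwAjY2NAI6OjgCPj48AkJCQAJGRkQCSkpIAk5OTAJSUlACVlZUAlpaWAJeXlwCYmJgAmZmZAJqamgCbm5sAnJycAJ2dnQCenp4An5+fAKCgoAChoaEAoqKiAKOjowCkpKQApaWlAKampgCnp6cAqKioAKmpqQCqqqoAq6urAKysrACtra0Arq6uAK+vrwCwsLAAsbGxALKysgCzs7MAtLS0ALW1tQC2trYAt7e3ALi4uAC5ubkAurq6ALu7uwC8vLwAvb29AL6+vgC/v78AwMDAAMHBwQDCwsIAw8PDAMTExADFxcUAxsbGAMfHxwDIyMgAycnJAMrKygDLy8sAzMzMAM3NzQDOzs4Az8/PANDQ0ADR0dEA0tLSANPT0wDU1NQA1dXVANbW1gDX19cA2NjYANnZ2QDa2toA29vbANzc3ADd3d0A3t7eAN/f3wDg4OAA4eHhAOLi4gDj4+MA5OTkAOXl5QDm5uYA5+fnAOjo6ADp6ekA6urqAOvr6wDs7OwA7e3tAO7u7gDv7+8A8PDwAPHx8QDy8vIA8/PzAPT09AD19fUA9vb2APf39wD4+PgA+fn5APr6+gD7+/sA/Pz8AP39/QD+/v4A////ADE1PEJKVF1kaWxpX1FFQEJIUFtncnqAhoeCeGtbSToyKC01QEtXX2JjYVpNPzUzNz9JVWBobXN4eXRrX089LykjKDNAT1tiY2BaTkA1MDA0PEdUXmRpb3R1cGdaSDUoIiIqN0dWYmhpZVpMPzc1NzpASlRdY2pxdnZxZldDMSUgLDdHWGZwdXZxZlhMRkNCQ0VLUllha3R4dnFmVkQ2LSlEUmNzf4eKiIF3bWRdVk9KSElNVF5qc3Z0cGldUUlDQGh0g5CboaGbkouHgXltYFVMSUxTX2x0dHNzcWxoZmRjjJagqbG2ta2mo6KelYh2ZFdQUltpdnp4eHt9fYCFh4enrbO4vsLAu7i5ubWtnol0ZF1fanqEhYGAhImPmKGlpbCytrq/w8LAwcTGw7yslX9wbHJ+jZWTjYyQl6Gvubq0qKWorLG2uLi8wsbHw7WfioCAiJWjqKOcmp6ms8HHwbOTi4uOlJyjqK62v8TDuaeWj5KaprCzraakqbO/yMi6pXxva2tyfYeQmaWxubu1qJyWlpyjqqumoqOtucPGvquSaVlRUFZfaXN+jZ2nq6mimZKPjo+QkI+Pl6W2v72wm4FbSkJAQkZMVmN1hpOanJqTi4N8dXBvcXeEl6myr6KMc1REOzUxLzM+T2F0g42Sko2DdmlbUE5UYXOHmKCekn9pUkQ3KyEcHy1AVGZ3goiJg3ZlUkE0MjxQaH2Lj4yCc2JSRDMjFhAVJDhMX3B6fn54aVQ/LSEiMElkeoOCfHJmXFFEMB0RDRMlPFBicXh4dXBiTTYmHiIyS2V4fnpxZVxWUEMvHBEPGTBMYnF7fXdxa2BLNSUfJzpSaXh8eG5iWFRWSTUjGhknRWZ8h4qGe3BnW0gzIx4oPVdufIB9dWpgW2dXRDYwMkNjhZmenJKDcmRXRjMkHiY8WHGCiYmEfHVvgnFeVFFXaIajtLWuoI57altMPC4mKTtWcoeUmJeTkIydjn51dHuMpbzKyr+tmYh4aVpMQDc2Qll0jZ6oq6qppq+kmpOQlqW6zNbWy7ejk4Z5a15VTUtUZ3+Xq7m+vLi1sq2ppaKms8PP2NnPvKmbkYd9dG1oZ2+AlKe6x8rEvLenpaWmpqqzvsjP0cu8rJ+Xko6KiIeIj56tucTLyL2yq5CPk5ibnqWut8DEwbepnZaUlpmdoKOqtsDFx8S5qZyVdHV6goaKj5mkr7Szq5+Si4qQmKKrsbfAx8fBtqSPgHhbXmRscXV8hpOdoqCZjH93eH+KmaavtLzBv7anknpoXklMU1leZG14g4uOioF1aGNlbHiHlqCmrbGuo5SBaldMOz9FS1BYYmx0enp0aFxTUVVcZ3WDjJOZnJeNf25aSD4="/>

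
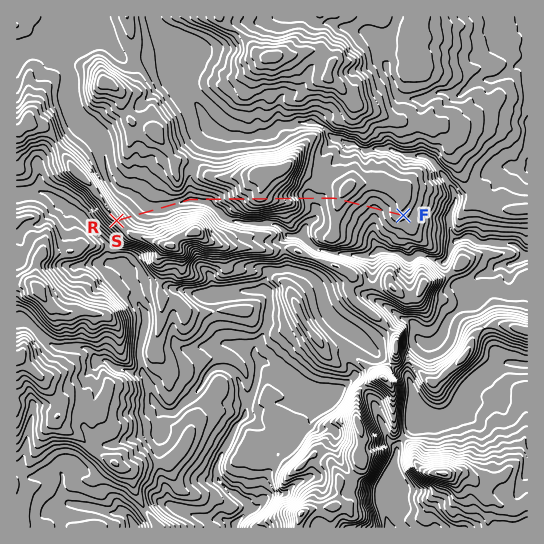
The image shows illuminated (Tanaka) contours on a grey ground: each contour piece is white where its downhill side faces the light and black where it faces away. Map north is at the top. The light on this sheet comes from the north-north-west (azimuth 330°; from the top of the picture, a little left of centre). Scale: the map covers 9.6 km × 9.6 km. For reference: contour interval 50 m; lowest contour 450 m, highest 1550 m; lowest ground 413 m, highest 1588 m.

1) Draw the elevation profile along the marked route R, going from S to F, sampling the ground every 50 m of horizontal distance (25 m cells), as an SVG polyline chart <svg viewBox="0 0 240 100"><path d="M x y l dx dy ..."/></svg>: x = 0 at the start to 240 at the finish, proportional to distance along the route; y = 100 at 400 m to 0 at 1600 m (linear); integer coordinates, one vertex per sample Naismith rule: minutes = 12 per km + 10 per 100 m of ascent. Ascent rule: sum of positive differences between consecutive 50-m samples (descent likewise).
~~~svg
<svg viewBox="0 0 240 100"><path d="M0 20l2 1 2 2 3 3 2 4 2 3 2 2 2 2 3 2 2 1 2 1 2 1 2 1 3 1 2 0 2 1 2 0 2 0 2 0 3 0 2 0 2 0 2 0 2 0 3 1 2 0 2 0 2 0 2 1 3 0 2 0 2 0 2 0 2-1 3 0 2 0 2-1 2-1 2-2 3-3 2-2 2-2 2-3 2-2 2-2 3-2 2-2 2-1 2-1 2-2 3-2 2-3 2-2 2-1 2-1 3-1 2 1 2 1 2 2 2 1 3 2 2 2 2 2 2 2 2 2 3 3 2 2 2 3 2 3 2 3 3 4 2 3 2 2 2 0 2 0 2 0 3 0 2 0 2-1 2 0 2-1 3-2 2-2 2-2 2-1 2-1 3 1 2 1 2 2 2 2 2 1 3 2 2 1 2 1 2 1 2 2 3 1 2 2 2 1 2 0 2-1 2-1 3-1 2-1 2-2 2-1 2-2 3 0 2 0 2 1 1 0"/></svg>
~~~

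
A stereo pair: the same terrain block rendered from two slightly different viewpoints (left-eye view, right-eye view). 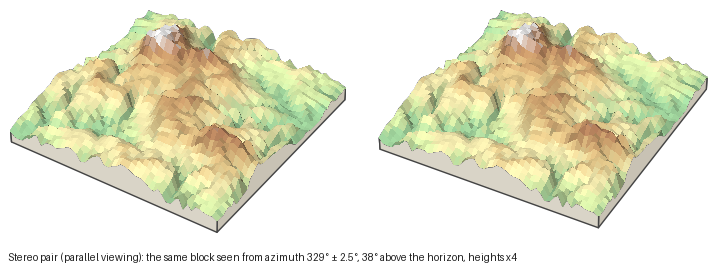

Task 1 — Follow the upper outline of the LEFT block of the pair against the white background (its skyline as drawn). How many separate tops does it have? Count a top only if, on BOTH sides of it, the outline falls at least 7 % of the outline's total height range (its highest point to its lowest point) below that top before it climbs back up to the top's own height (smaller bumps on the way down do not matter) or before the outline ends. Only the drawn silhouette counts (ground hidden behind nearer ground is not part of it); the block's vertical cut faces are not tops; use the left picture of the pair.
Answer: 2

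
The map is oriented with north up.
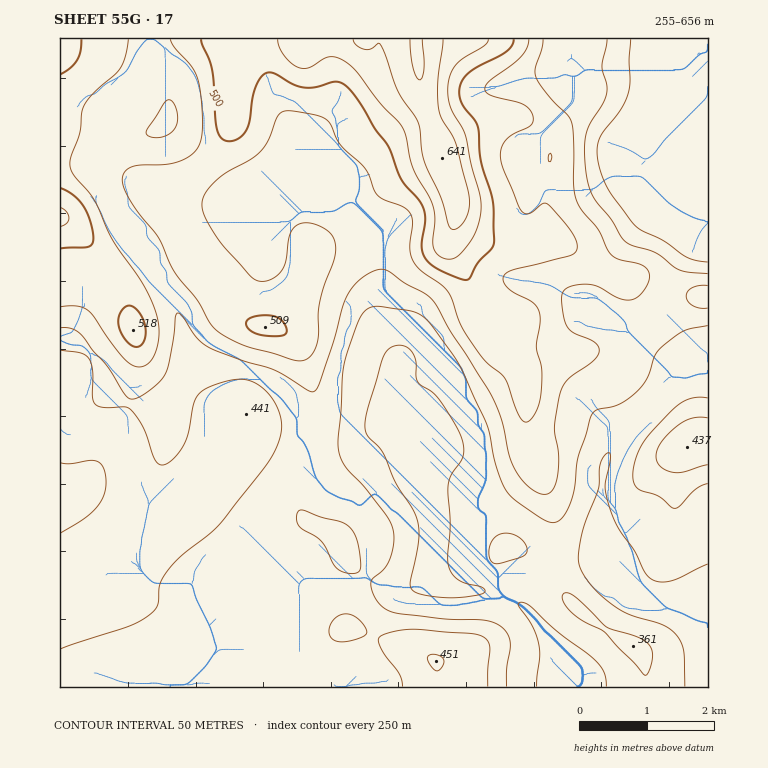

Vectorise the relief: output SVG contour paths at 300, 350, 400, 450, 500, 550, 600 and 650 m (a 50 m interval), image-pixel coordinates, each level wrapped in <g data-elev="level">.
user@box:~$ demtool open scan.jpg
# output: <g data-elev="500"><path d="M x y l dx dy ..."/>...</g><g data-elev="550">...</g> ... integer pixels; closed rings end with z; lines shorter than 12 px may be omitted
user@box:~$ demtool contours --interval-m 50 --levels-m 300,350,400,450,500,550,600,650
<g data-elev="300"><path d="M537 687l3-31-1-12-7-18-14-21 2-3 5 1 5 3 27 25 37 29 10 11 2 16"/><path d="M685 687l-1-36-3-8-5-9-12-9-34-10-17-10-21-18-7-10-5-10-2-12 4-21 16-45 2-26 6-9 4-1 0 2-5 32 6 24 7 17 16 22 9 20 5 7 9 4 12 0 10-3 29-14"/><path d="M437 597l-19-3-7-6-1-6 9-43-1-18-5-12-18-28-12-28-15-17-3-6 2-17 16-54 5-10 9-4 8 1 7 6 4 10 1 19 3 4 14 8 7 8 17 28 5 16 0 13-12 17-3 10 2 39-2 39 3 9 7 7 8 4 15 4 3 1 1 4-7 3-12 2z"/><path d="M495 564l-5-4-1-9 2-8 5-7 7-3 9 1 8 4 5 5 2 8-4 5-22 7z"/><path d="M708 262l-12-2-9-2-23-17-27-14-26-33-10-21-4-15 1-14 4-10 18-24 8-15 2-12-1-23 2-21"/></g><g data-elev="350"><path d="M506 687l1-19 3-25-3-11-7-6-7-4-10-2-37-1-51-6-7-3-7-4-8-12-2-9 1-5 13-12 6-13 3-14-1-12-3-8-7-10-18-24-21-22-4-10-2-10 6-78 5-20 12-31 7-7 12-3 34 6 8 4 6 5 26 35 10 18 23 51 9 40 10 25 6 7 11 9 19 13 10 4 5-1 5-4 9-16 4-15 3-29 15-45 5-4 22-5 17-12 11-15 9-25 15-14 14-8 22-4"/><path d="M644 675l3 0 1-3 4-13 0-8-4-7-10-7-32-10-30-30-7-4-5 1-1 6 8 12 12 9 22 11z"/><path d="M349 573l-7-1-5-4-16-27-22-15-3-8 3-7 5-1 17 7 20 5 10 7 7 14 3 24-3 5z"/><path d="M708 398l-11-1-10 3-8 4-10 9-19 20-8 12-7 15-2 15 1 9 4 5 21 7 15 12 5-1 17-18 12-5"/><path d="M708 274l-27-4-26-17-28-10-6-6-9-17-16-19-5-9-5-23-1-28 4-16 13-20 4-10 1-10-5-19 5-27"/></g><g data-elev="400"><path d="M488 687l2-39-1-5-4-5-12-4-59-5-24 3-9 4-3 3 5 14 17 22 3 12"/><path d="M60 649l70-23 14-7 9-7 5-7 2-20 6-12 13-15 32-25 13-14 47-61 8-17 3-15-2-10-4-12-7-10-9-8-9-5-8-2-10 1-14 3-14 6-8 7-4 8-4 27-5 14-12 15-7 4-5 1-3-3-4-5-10-31-12-16-6-3-24 0-7-4-2-7 0-27-4-12-9-4-19-3"/><path d="M336 641l10 1 15-4 5-4 0-5-4-7-8-6-6-2-7 1-8 6-4 8 1 7z"/><path d="M708 418l-16 0-15 8-16 17-4 7-1 7 1 5 4 5 6 4 7 1 10 0 24-7"/><path d="M60 328l12 1 10 6 11 15 15 17 15 25 7 7 6-1 9-4 12-10 7-8 4-9 3-13 4-38 2-3 2 0 5 5 12 19 11 10 33 13 35 10 32 20 7 2 3-4 4-8 13-40 9-34 6-13 9-12 10-7 10-4 9 0 18 13 20 11 10 9 16 29 42 67 9 24 8 35 6 14 8 10 10 8 8 4 7-1 6-8 3-13 0-19-4-27 7-35 8-13 26-19 4-9-1-5-4-3-20-9-7-6-5-17 0-10 1-7 3-4 6-3 17-2 10 3 21 12 12 1 6-4 5-5 5-8 2-7-2-5-5-5-23-6-9-5-4-6-9-20-15-17-5-9-4-17 0-45-2-19-4-7-24-25-9-15 0-7 7-19 1-10"/><path d="M708 286l-9 0-7 2-4 3-2 5 2 5 4 4 7 3 9 0"/><path d="M153 137l-5-1-2-5 19-29 5-2 4 3 3 9 1 8-2 7-4 5-6 4z"/></g><g data-elev="450"><path d="M434 670l3 1 4-2 2-4 1-6-5-4-9 0-2 1 0 3z"/><path d="M60 533l22-13 13-11 9-13 2-14-2-13-6-8-7-1-20 4-11-1"/><path d="M60 307l17-1 12 5 29 40 13 14 7 2 5-1 5-3 5-6 5-14 1-13-2-14-5-15-12-22-28-40-18-39-21-26-3-10 1-8 9-24 3-25 10-14 22-18 5-7 5-12 3-17"/><path d="M549 161l1 1 1-3-1-6-2 3z"/><path d="M170 39l5 9 17 19 6 13 4 37 0 15-2 10-3 7-5 5-13 8-14 2-27 1-8 3-7 6 0 9 3 10 8 14 25 32 16 33 22 28 17 28 12 9 17 8 51 15 11 0 5-4 5-6 3-13 0-24 2-12 15-47 0-12-4-8-9-7-10-4-8 0-7 2-4 4-3 6-4 26-4 10-11 8-6 2-7 0-8-6-31-34-13-22-4-14 3-12 11-12 10-8 27-15 10-9 6-10 7-20 4-6 5-2 5 0 27 4 7 3 5 4 11 22 25 24 12 27 7 5 19 7 7 6 3 10-3 26 3 12 8 10 20 13 7 7 16 41 21 28 20 18 13 36 4 6 3 2 5-2 5-7 6-17 1-27-6-22 4-24 0-8-2-7-5-5-26-15-3-5-1-5 4-5 6-3 58-15 4-3 2-5-1-7-6-10-23-26-5 0-14 10-3 0-3-3-21-48 0-12 4-10 8-7 17-8 3-4 0-5-3-7-5-5-35-10-4-3-1-4 6-8 21-15 9-9 6-8 2-9"/></g><g data-elev="500"><path d="M135 347l5-1 4-4 2-7-1-8-2-8-5-8-5-4-5-1-4 2-4 5-1 12 6 14 5 5z"/><path d="M261 335l12 1 10-1 3-2 0-5-5-8-8-4-15 0-10 4-2 3 2 5 5 4z"/><path d="M60 248l27-1 5-3 1-5-3-17-6-15-10-11-14-8"/><path d="M60 74l10-6 7-8 4-9 0-12"/><path d="M201 39l11 32 5 58 4 8 5 4 5 0 7-2 8-8 4-10 5-33 5-10 7-5 8 1 17 10 10 3 14 0 20-5 6 1 6 4 10 13 17 28 13 18 14 35 15 17 6 9 2 13-3 27 3 10 5 7 9 6 27 10 3-1 9-16 15-18 1-35-3-15-10-34-3-34-3-7-13-17-2-6-1-9 4-8 5-6 10-7 29-16 5-5 2-7"/></g><g data-elev="550"><path d="M60 227l6-4 3-5-3-6-6-4"/><path d="M278 39l2 9 5 8 7 8 7 4 10 0 20-11 9 1 8 4 10 9 24 32 20 21 6 12 7 33 16 27 4 11 2 11-2 22 1 9 5 7 10 3 5-1 5-3 13-16 7-16 2-16-1-12-8-29-7-30-16-33-1-10 0-12 4-10 6-8 26-17 4-7"/></g><g data-elev="600"><path d="M353 39l3 6 9 4 6 0 7-6 3 3 16 44 21 32 7 41 16 35 8 28 2 3 3 1 7-5 5-7 3-8 0-10-13-57-14-24-3-10-1-28 5-42"/></g><g data-elev="650"><path d="M410 39l4 31 3 8 3 2 3-5 1-9-2-27"/></g>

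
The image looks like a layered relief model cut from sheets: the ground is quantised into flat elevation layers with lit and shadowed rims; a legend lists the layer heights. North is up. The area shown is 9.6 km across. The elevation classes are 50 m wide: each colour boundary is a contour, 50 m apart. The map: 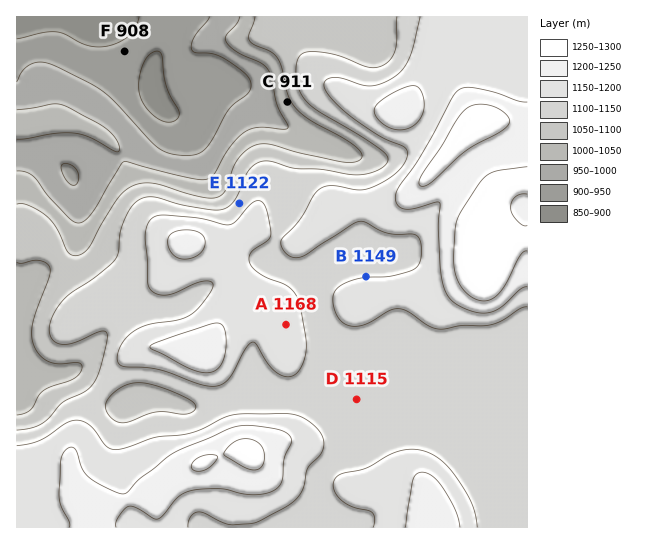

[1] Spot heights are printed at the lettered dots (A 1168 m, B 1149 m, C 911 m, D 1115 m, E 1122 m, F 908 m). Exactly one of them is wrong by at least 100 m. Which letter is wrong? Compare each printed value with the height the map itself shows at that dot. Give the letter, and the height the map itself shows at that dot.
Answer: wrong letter C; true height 1036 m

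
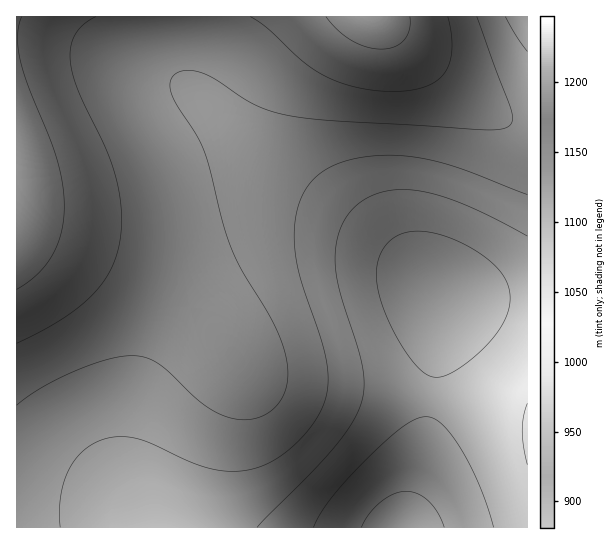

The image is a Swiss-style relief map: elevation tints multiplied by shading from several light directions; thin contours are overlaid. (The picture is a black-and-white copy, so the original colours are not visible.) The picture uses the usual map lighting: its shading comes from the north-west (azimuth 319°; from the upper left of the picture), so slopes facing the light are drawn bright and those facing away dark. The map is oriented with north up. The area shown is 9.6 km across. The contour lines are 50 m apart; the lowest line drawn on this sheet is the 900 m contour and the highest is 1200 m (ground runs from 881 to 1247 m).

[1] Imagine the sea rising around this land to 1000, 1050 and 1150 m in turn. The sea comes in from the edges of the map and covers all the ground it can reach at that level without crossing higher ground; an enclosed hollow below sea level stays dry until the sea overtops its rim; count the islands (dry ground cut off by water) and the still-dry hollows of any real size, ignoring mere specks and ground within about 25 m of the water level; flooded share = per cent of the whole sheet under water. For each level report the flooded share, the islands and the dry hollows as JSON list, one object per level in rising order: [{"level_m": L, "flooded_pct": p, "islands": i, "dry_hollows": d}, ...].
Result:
[{"level_m": 1000, "flooded_pct": 24, "islands": 0, "dry_hollows": 0}, {"level_m": 1050, "flooded_pct": 37, "islands": 0, "dry_hollows": 0}, {"level_m": 1150, "flooded_pct": 86, "islands": 0, "dry_hollows": 0}]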